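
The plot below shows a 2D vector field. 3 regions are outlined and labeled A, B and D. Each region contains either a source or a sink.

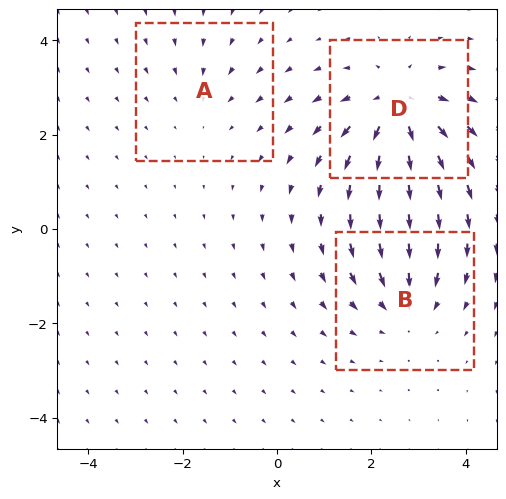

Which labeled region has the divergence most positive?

Divergence at each region's feature centre — A: about -2, B: about -3, D: about +5. Region D is most positive.

D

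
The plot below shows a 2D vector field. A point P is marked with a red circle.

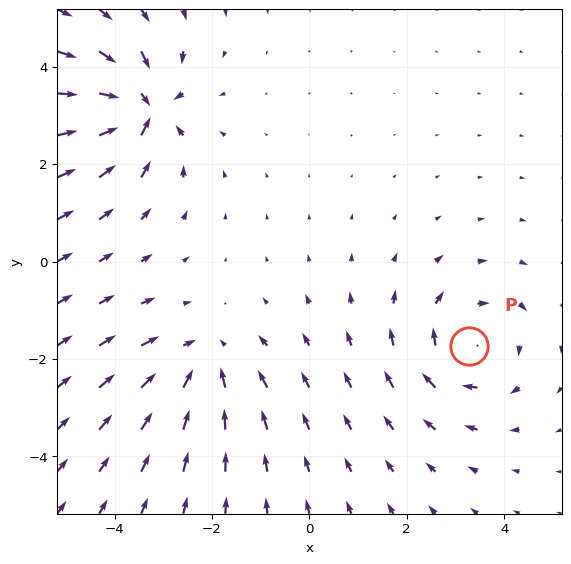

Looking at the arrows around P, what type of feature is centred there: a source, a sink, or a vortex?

At P (3.3, -1.7) the arrows circulate clockwise. Divergence ≈0, curl about -4 — near-zero divergence with nonzero curl is a vortex.

vortex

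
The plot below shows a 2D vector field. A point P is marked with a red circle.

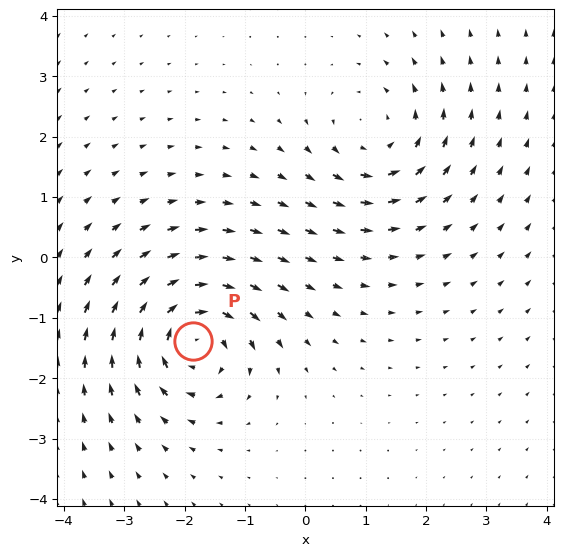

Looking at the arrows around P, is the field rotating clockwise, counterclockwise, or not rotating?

clockwise

Near P at (-1.9, -1.4) the arrows circulate clockwise. The curl (z-component) there is about -6; negative curl means clockwise rotation.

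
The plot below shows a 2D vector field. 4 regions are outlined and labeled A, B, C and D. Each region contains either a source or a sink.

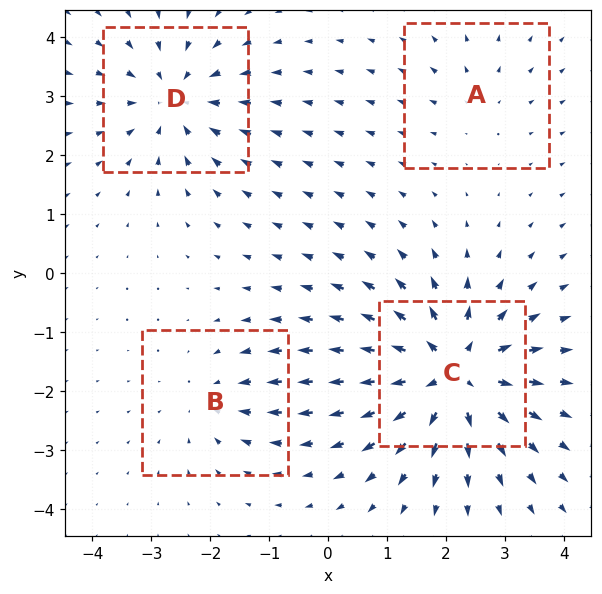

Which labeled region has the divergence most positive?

C

Divergence at each region's feature centre — A: about +2, B: about -3, C: about +7, D: about -5. Region C is most positive.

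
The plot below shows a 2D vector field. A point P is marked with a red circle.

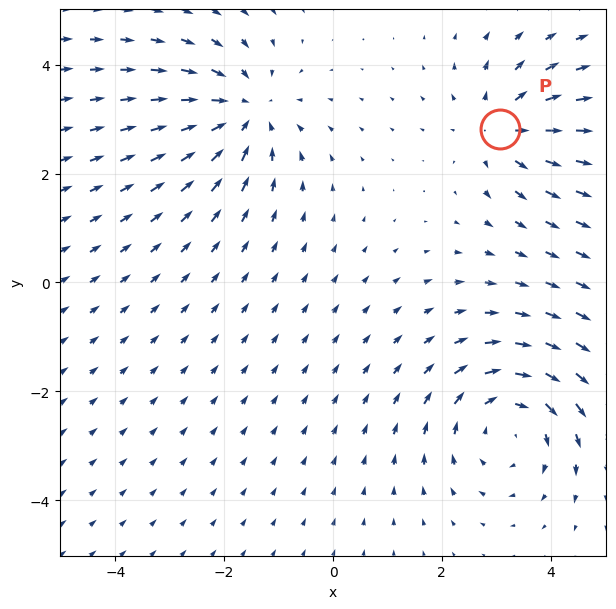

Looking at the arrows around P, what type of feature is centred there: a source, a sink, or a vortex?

At P (3.1, 2.8) the arrows spread outward. Divergence about +4, curl ≈0 — positive divergence with near-zero curl is a source.

source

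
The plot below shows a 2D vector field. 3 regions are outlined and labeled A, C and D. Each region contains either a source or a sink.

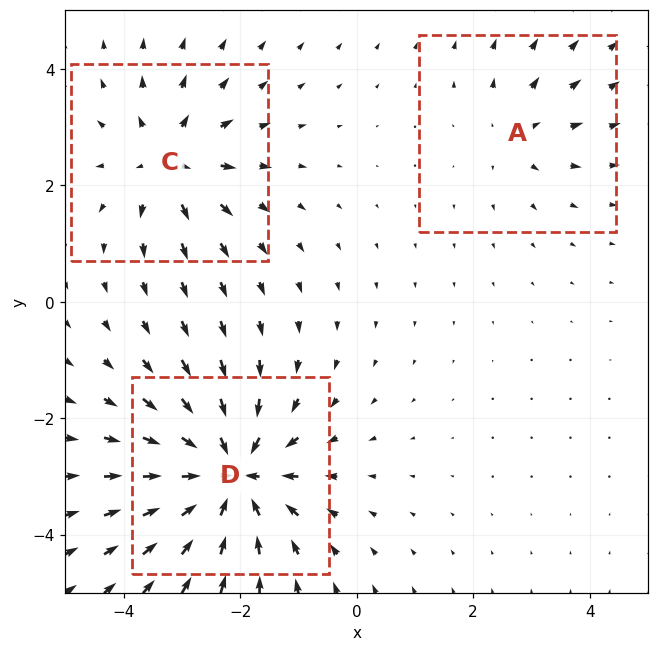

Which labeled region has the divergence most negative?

D

Divergence at each region's feature centre — A: about +2, C: about +4, D: about -6. Region D is most negative.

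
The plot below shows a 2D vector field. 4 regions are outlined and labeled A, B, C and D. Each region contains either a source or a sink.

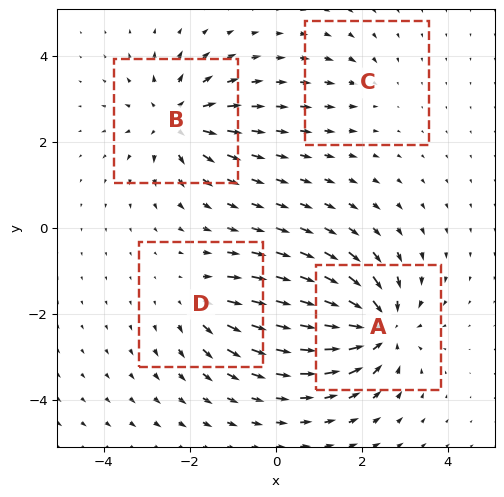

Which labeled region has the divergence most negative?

A

Divergence at each region's feature centre — A: about -7, B: about +6, C: about -2, D: about +4. Region A is most negative.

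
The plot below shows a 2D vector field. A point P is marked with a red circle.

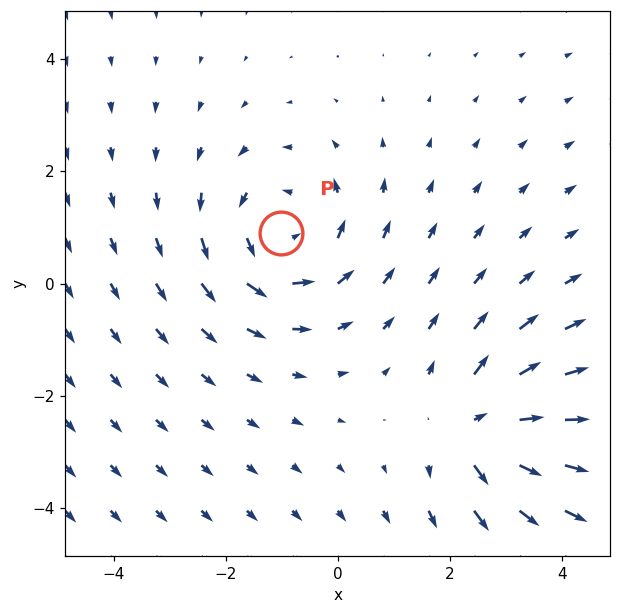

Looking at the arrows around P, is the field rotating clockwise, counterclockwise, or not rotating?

Near P at (-1.0, 0.9) the arrows circulate counterclockwise. The curl (z-component) there is about +3; positive curl means counterclockwise rotation.

counterclockwise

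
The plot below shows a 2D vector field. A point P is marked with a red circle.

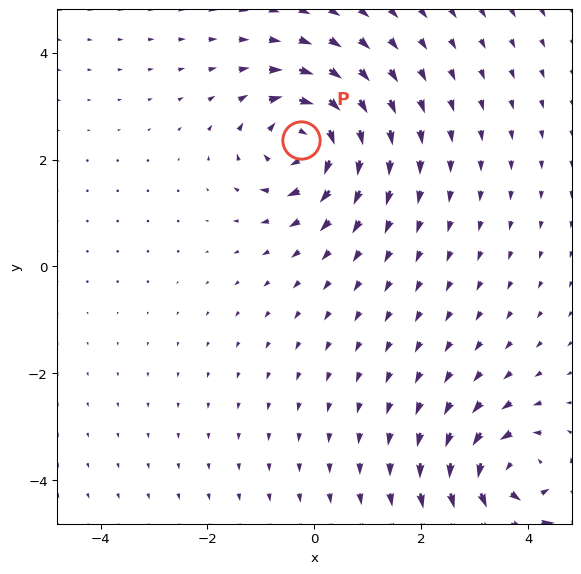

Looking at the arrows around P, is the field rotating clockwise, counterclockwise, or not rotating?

Near P at (-0.3, 2.4) the arrows circulate clockwise. The curl (z-component) there is about -7; negative curl means clockwise rotation.

clockwise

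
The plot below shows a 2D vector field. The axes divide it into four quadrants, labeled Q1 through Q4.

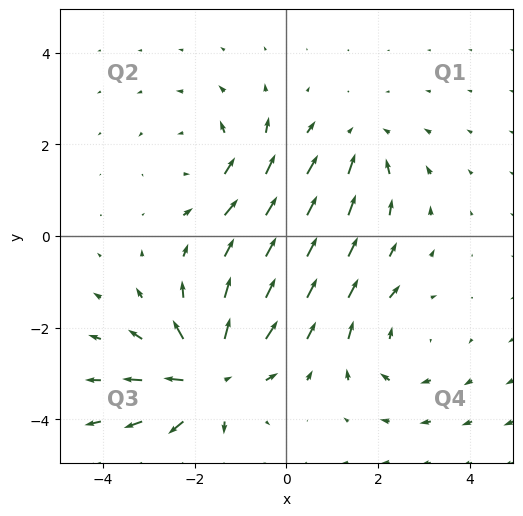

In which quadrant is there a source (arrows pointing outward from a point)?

The source sits at approximately (-1.7, -3.1), which lies in quadrant Q3. The divergence there is about +6, positive as expected for a source.

Q3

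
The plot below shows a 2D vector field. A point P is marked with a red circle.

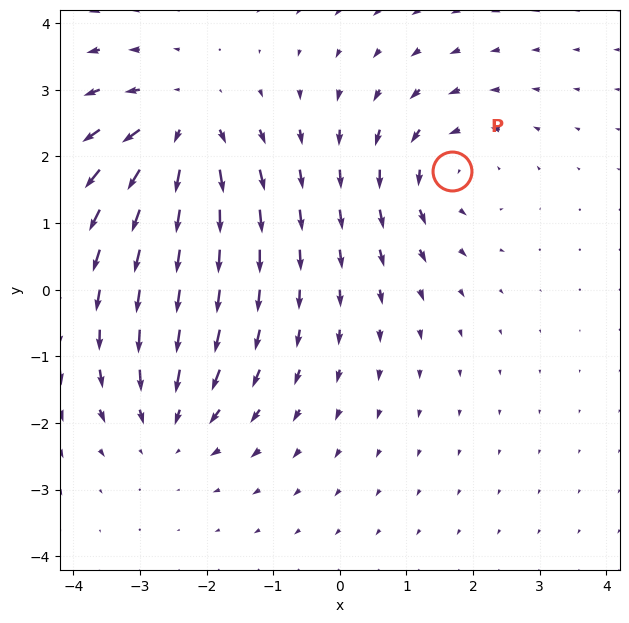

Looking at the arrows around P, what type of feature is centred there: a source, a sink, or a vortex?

vortex

At P (1.7, 1.8) the arrows circulate counterclockwise. Divergence ≈0, curl about +3 — near-zero divergence with nonzero curl is a vortex.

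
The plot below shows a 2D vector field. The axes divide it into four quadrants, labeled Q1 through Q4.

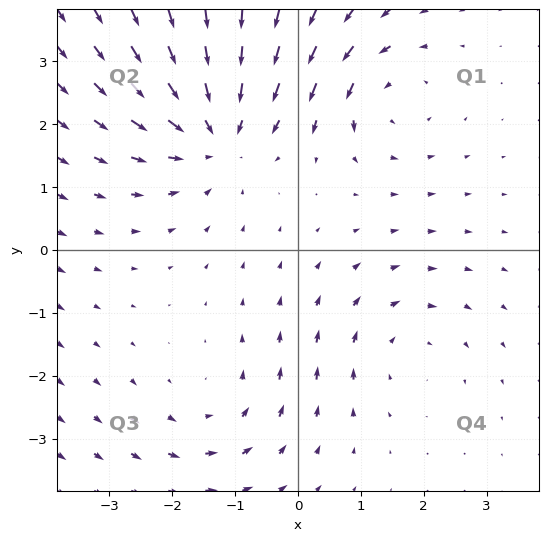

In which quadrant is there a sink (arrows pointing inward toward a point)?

Q2

The sink sits at approximately (-1.3, 1.9), which lies in quadrant Q2. The divergence there is about -5, negative as expected for a sink.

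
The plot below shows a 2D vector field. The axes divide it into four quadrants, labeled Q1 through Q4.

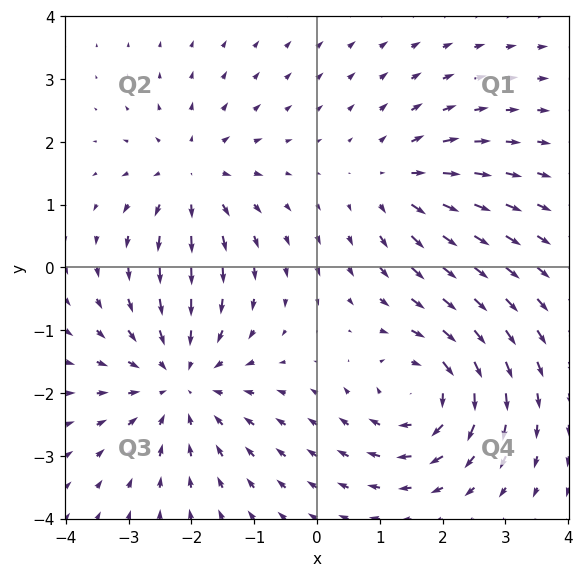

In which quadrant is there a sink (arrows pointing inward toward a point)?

The sink sits at approximately (-2.2, -1.8), which lies in quadrant Q3. The divergence there is about -4, negative as expected for a sink.

Q3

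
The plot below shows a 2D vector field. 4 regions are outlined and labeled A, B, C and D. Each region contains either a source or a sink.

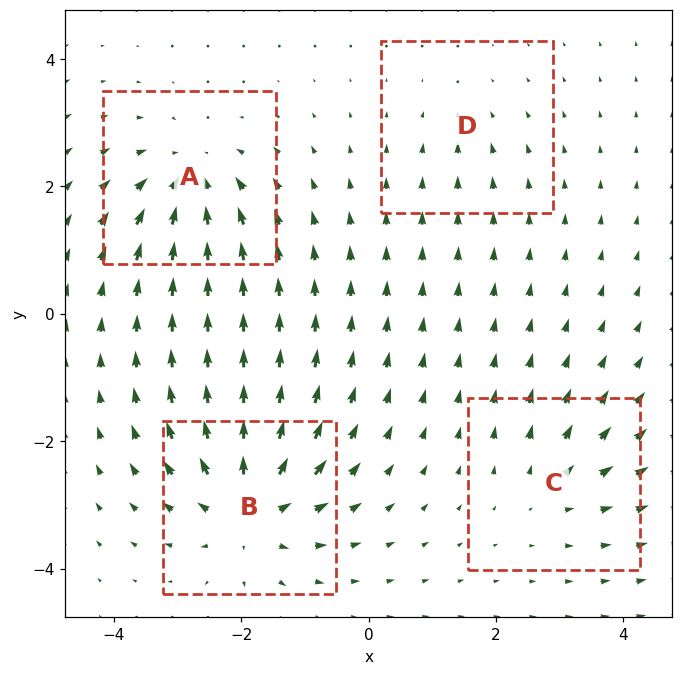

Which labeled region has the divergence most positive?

B

Divergence at each region's feature centre — A: about -6, B: about +8, C: about +4, D: about -2. Region B is most positive.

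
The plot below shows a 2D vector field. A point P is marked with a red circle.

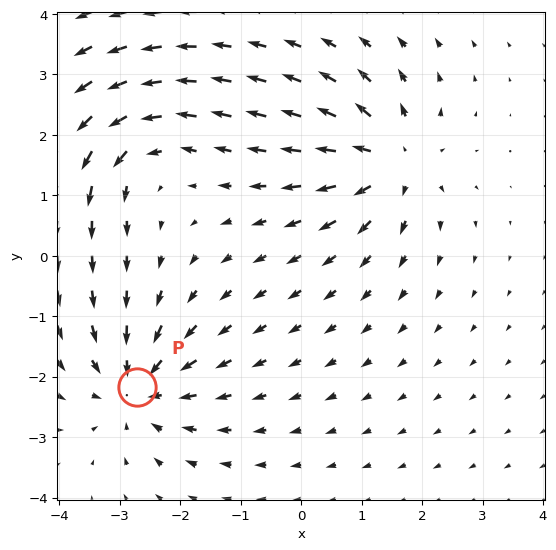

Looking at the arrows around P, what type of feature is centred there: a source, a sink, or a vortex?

sink

At P (-2.7, -2.2) the arrows converge inward. Divergence about -5, curl ≈0 — negative divergence with near-zero curl is a sink.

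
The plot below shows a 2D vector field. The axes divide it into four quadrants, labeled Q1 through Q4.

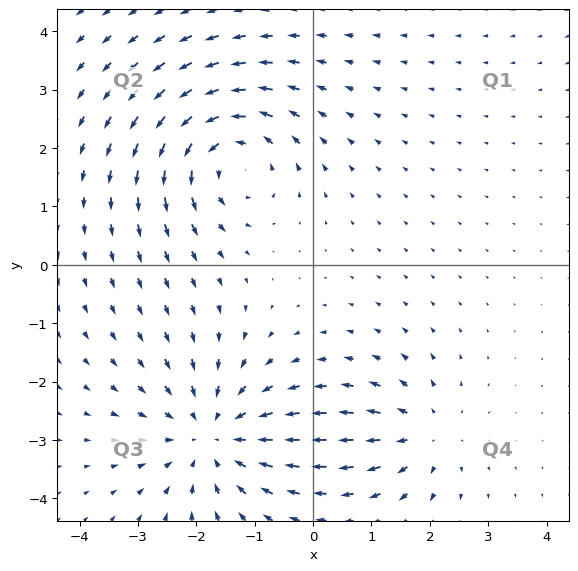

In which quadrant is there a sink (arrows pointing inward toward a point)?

The sink sits at approximately (-1.7, -2.9), which lies in quadrant Q3. The divergence there is about -4, negative as expected for a sink.

Q3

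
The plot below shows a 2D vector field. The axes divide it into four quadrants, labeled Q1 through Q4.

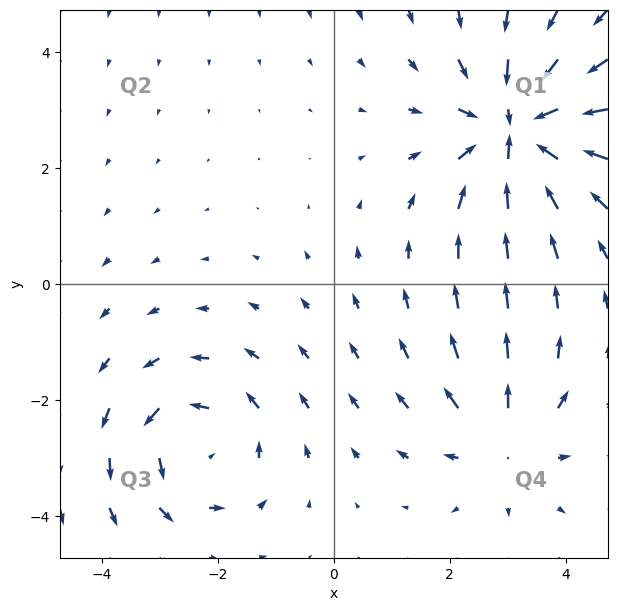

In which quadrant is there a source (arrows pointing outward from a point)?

Q4

The source sits at approximately (2.9, -2.7), which lies in quadrant Q4. The divergence there is about +3, positive as expected for a source.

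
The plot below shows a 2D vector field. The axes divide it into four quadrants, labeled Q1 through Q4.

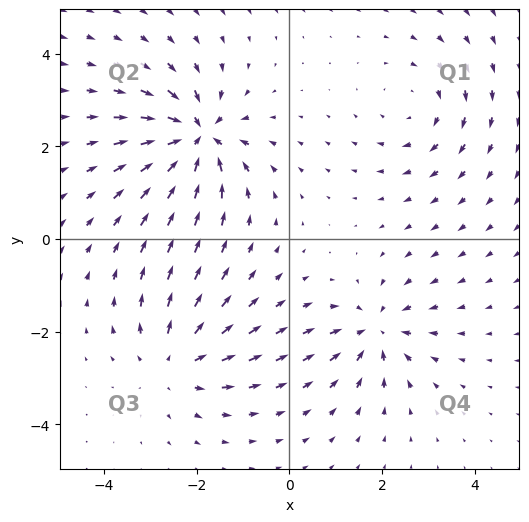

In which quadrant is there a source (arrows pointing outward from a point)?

The source sits at approximately (-2.5, -2.7), which lies in quadrant Q3. The divergence there is about +4, positive as expected for a source.

Q3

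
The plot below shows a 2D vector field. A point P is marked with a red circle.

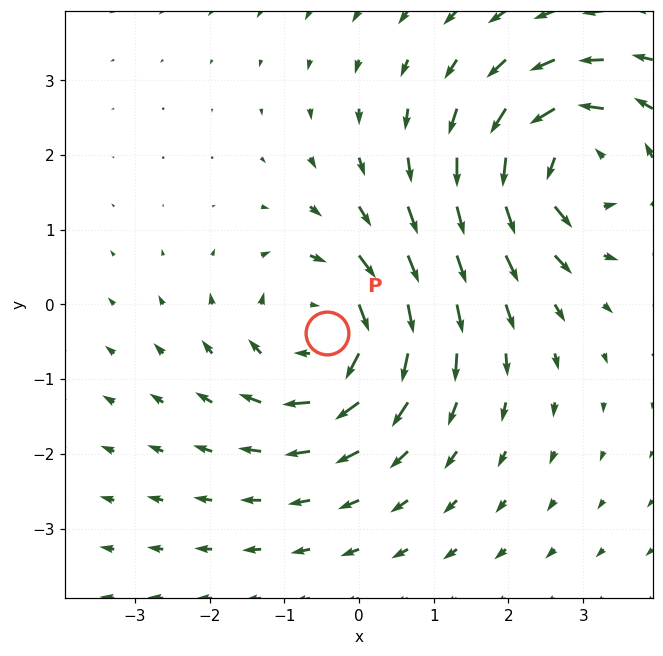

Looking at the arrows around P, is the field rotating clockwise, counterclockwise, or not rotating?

clockwise

Near P at (-0.4, -0.4) the arrows circulate clockwise. The curl (z-component) there is about -3; negative curl means clockwise rotation.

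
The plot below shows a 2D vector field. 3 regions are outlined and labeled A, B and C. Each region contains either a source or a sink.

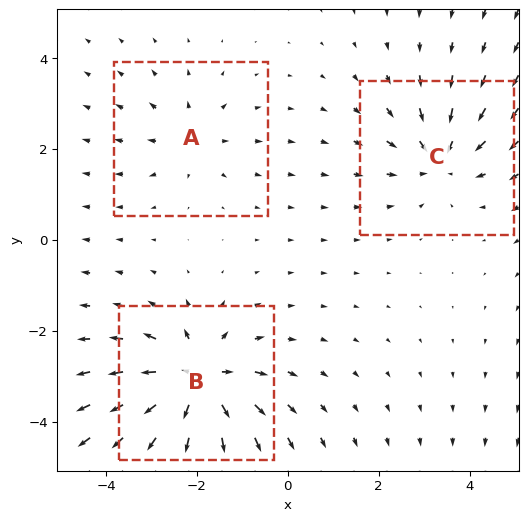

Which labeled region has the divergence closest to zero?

A

Divergence at each region's feature centre — A: about +2, B: about +5, C: about -3. Region A is closest to zero.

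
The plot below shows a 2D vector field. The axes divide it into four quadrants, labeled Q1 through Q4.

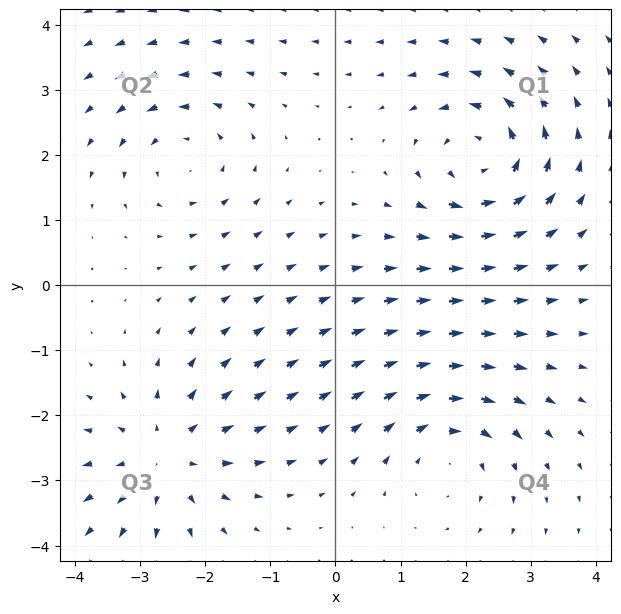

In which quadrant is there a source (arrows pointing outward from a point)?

Q3

The source sits at approximately (-2.6, -2.6), which lies in quadrant Q3. The divergence there is about +4, positive as expected for a source.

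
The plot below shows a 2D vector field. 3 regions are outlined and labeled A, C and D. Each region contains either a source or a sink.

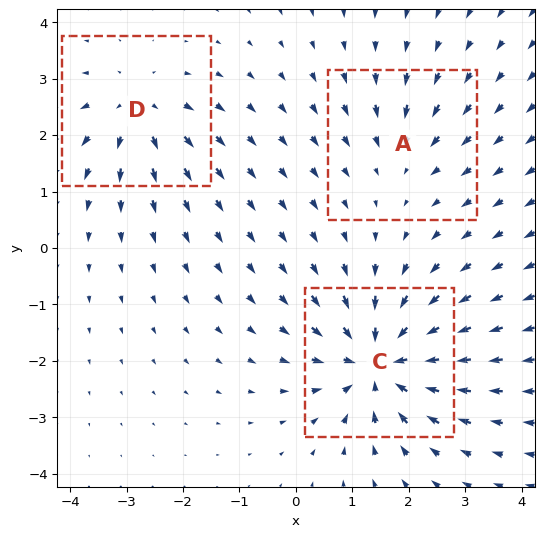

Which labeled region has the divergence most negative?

C

Divergence at each region's feature centre — A: about -2, C: about -6, D: about +4. Region C is most negative.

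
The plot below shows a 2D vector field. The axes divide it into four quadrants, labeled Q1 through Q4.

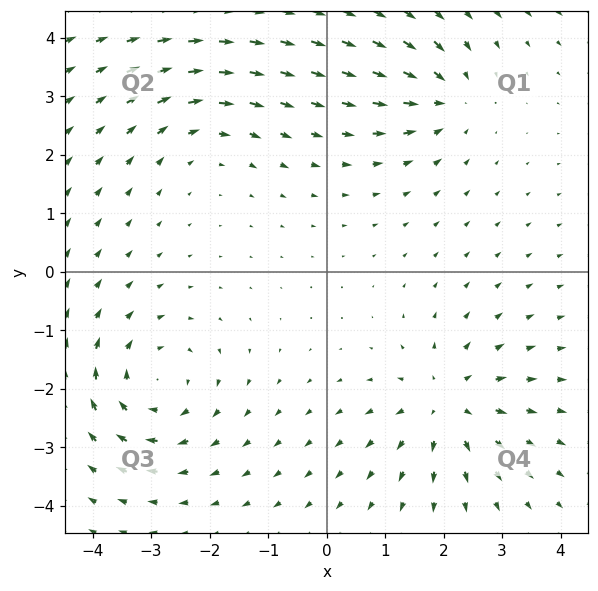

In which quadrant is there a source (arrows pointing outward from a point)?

The source sits at approximately (2.1, -2.3), which lies in quadrant Q4. The divergence there is about +5, positive as expected for a source.

Q4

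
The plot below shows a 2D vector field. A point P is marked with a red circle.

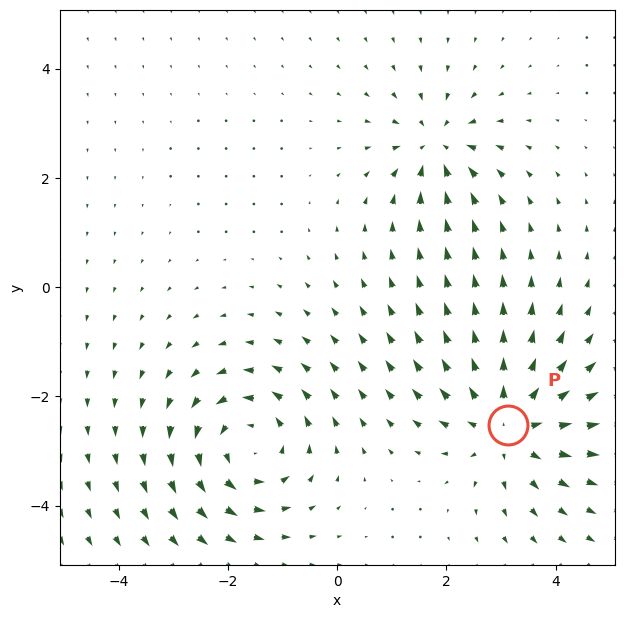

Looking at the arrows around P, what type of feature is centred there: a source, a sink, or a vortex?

At P (3.1, -2.5) the arrows spread outward. Divergence about +5, curl ≈0 — positive divergence with near-zero curl is a source.

source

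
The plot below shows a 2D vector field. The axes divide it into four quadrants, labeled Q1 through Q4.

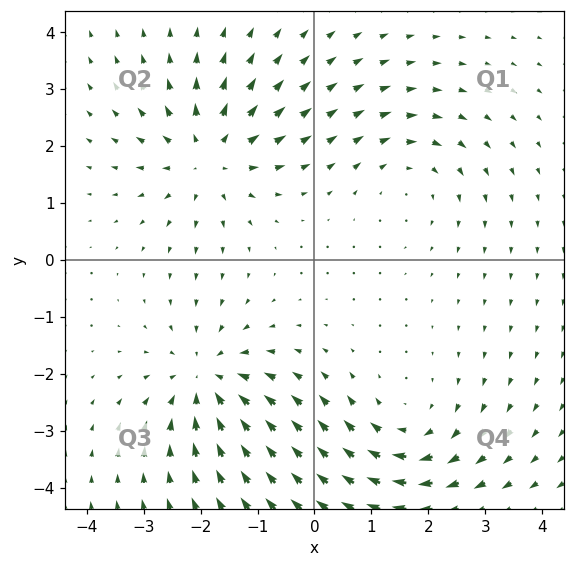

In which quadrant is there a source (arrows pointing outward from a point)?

Q2

The source sits at approximately (-1.9, 1.8), which lies in quadrant Q2. The divergence there is about +4, positive as expected for a source.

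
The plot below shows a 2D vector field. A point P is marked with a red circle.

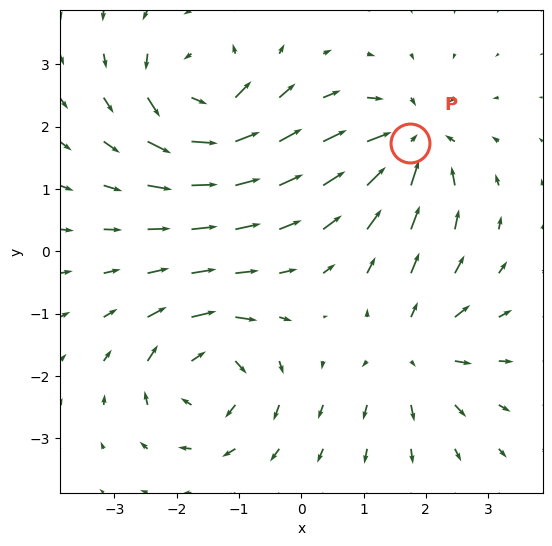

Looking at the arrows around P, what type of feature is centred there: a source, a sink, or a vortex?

sink

At P (1.8, 1.7) the arrows converge inward. Divergence about -6, curl ≈0 — negative divergence with near-zero curl is a sink.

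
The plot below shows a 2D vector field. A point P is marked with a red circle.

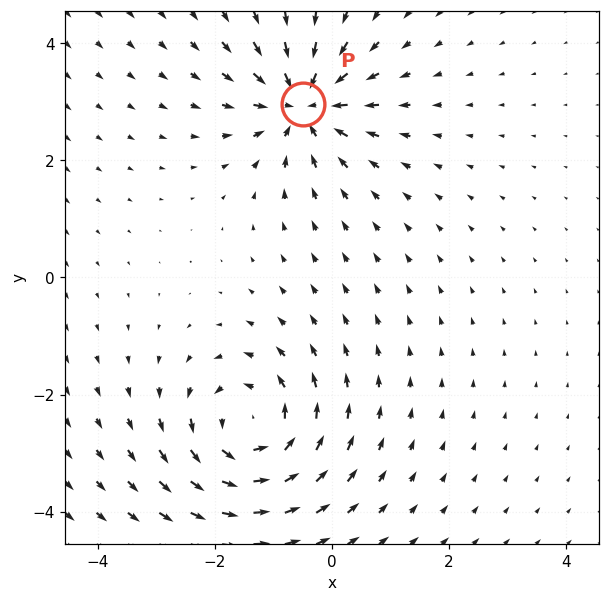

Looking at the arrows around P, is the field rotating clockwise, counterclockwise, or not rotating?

not rotating

Near P at (-0.5, 3.0) the arrows show no circulation. The curl there is ≈0.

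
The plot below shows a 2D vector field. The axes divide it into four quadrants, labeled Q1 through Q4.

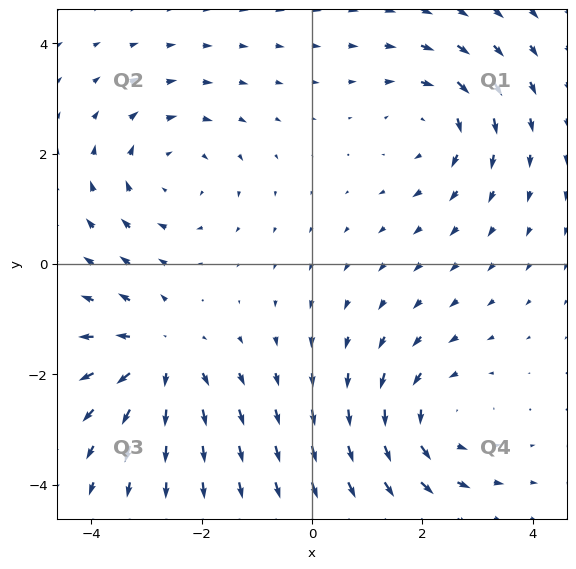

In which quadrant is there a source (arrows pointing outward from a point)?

The source sits at approximately (-2.8, -1.7), which lies in quadrant Q3. The divergence there is about +4, positive as expected for a source.

Q3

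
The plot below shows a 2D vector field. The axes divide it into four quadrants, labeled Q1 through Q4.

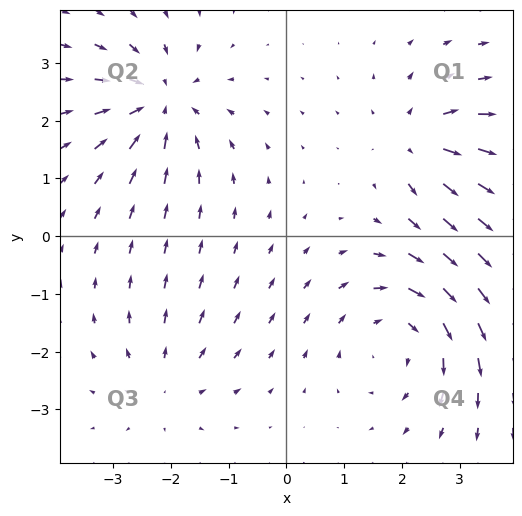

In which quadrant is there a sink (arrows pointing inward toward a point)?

The sink sits at approximately (-2.2, 2.3), which lies in quadrant Q2. The divergence there is about -5, negative as expected for a sink.

Q2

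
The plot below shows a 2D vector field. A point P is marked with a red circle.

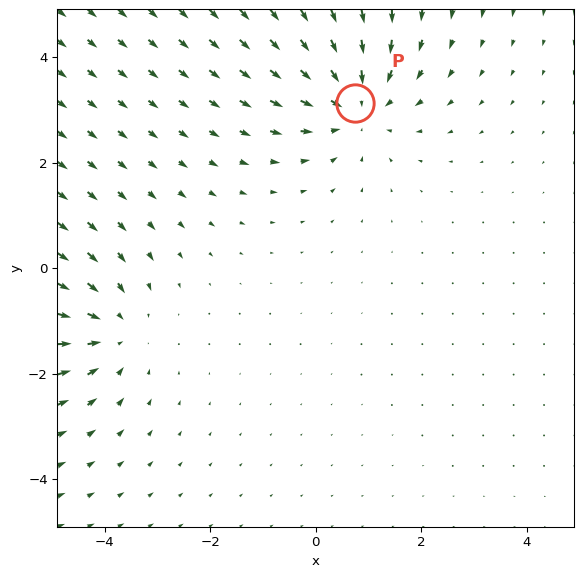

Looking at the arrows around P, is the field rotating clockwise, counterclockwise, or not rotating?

Near P at (0.7, 3.1) the arrows show no circulation. The curl there is ≈0.

not rotating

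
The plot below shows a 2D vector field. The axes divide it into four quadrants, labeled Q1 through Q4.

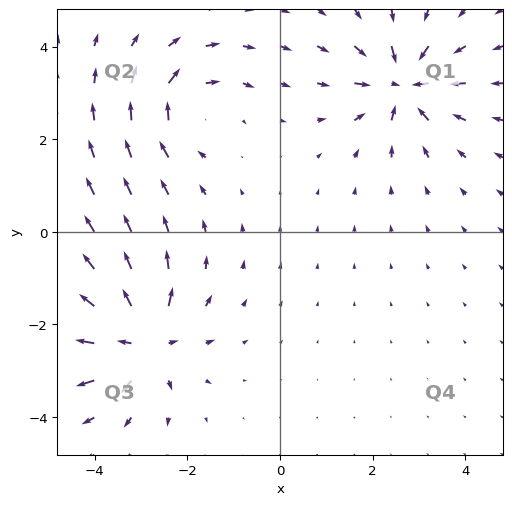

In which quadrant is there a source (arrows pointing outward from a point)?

Q3

The source sits at approximately (-3.0, -2.3), which lies in quadrant Q3. The divergence there is about +6, positive as expected for a source.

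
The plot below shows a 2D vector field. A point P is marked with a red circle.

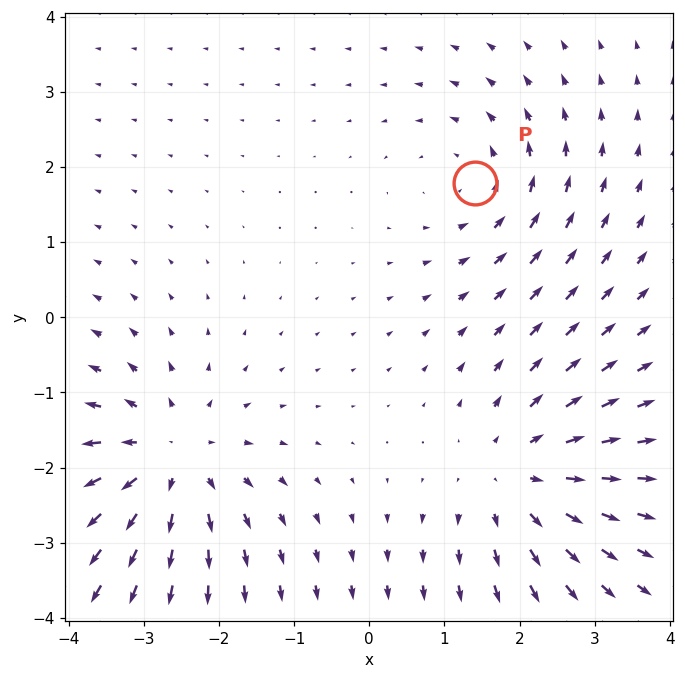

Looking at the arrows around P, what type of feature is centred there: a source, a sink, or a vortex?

At P (1.4, 1.8) the arrows circulate counterclockwise. Divergence ≈0, curl about +3 — near-zero divergence with nonzero curl is a vortex.

vortex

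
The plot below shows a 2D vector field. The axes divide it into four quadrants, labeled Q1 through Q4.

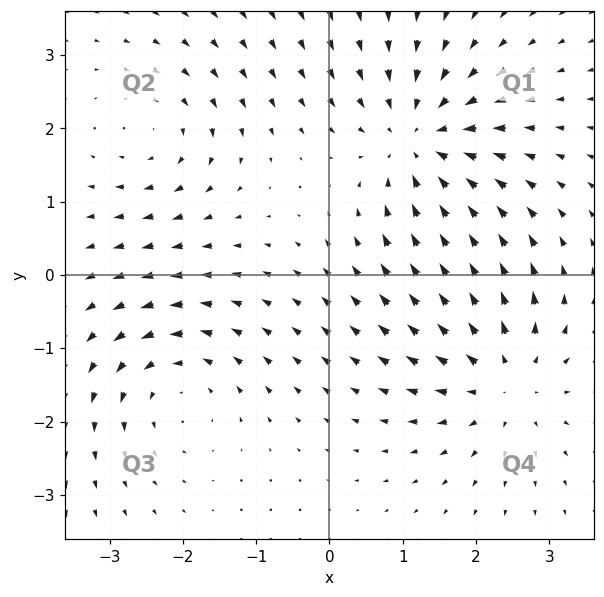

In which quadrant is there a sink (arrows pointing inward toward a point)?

The sink sits at approximately (1.2, 1.8), which lies in quadrant Q1. The divergence there is about -5, negative as expected for a sink.

Q1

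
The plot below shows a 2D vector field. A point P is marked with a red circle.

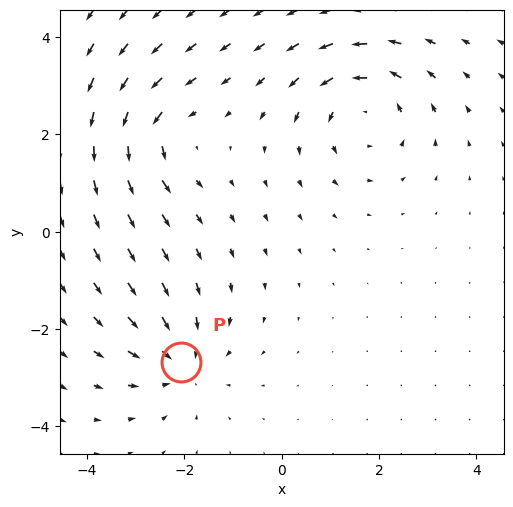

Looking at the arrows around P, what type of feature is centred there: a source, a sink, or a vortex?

sink

At P (-2.1, -2.7) the arrows converge inward. Divergence about -3, curl ≈0 — negative divergence with near-zero curl is a sink.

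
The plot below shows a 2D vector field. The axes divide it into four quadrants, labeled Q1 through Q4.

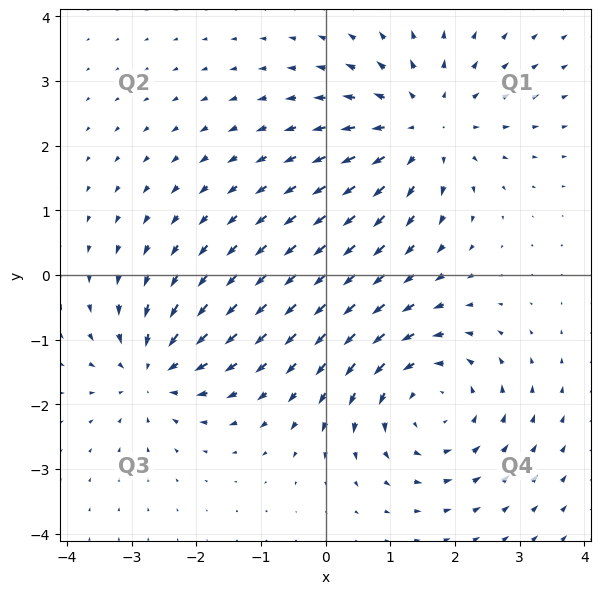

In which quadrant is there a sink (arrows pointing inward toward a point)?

The sink sits at approximately (-2.7, -1.5), which lies in quadrant Q3. The divergence there is about -4, negative as expected for a sink.

Q3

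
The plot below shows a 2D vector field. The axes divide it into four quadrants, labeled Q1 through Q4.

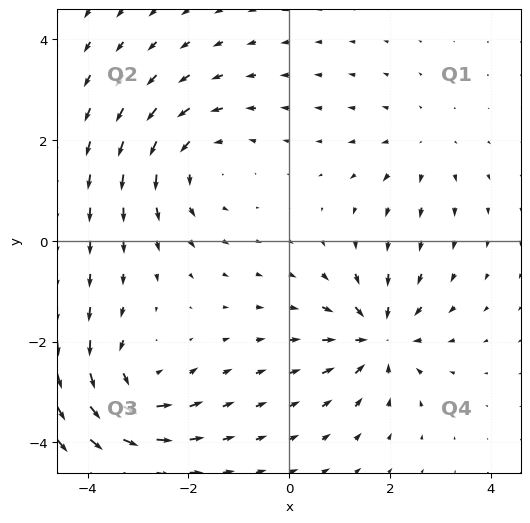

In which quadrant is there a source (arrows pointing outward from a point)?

Q1

The source sits at approximately (2.6, 1.9), which lies in quadrant Q1. The divergence there is about +3, positive as expected for a source.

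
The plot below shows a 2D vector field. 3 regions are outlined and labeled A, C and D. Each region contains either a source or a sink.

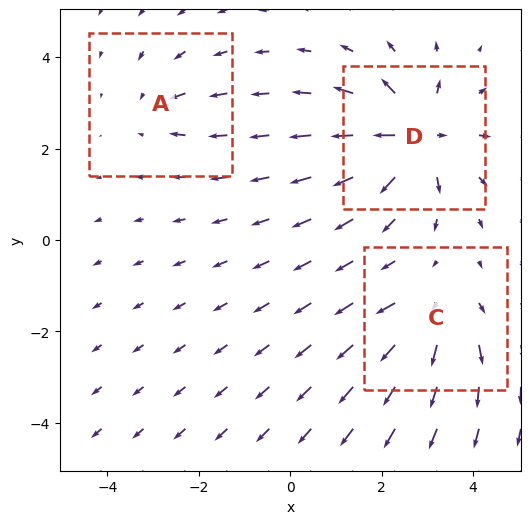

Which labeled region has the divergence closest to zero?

A

Divergence at each region's feature centre — A: about -2, C: about +4, D: about +6. Region A is closest to zero.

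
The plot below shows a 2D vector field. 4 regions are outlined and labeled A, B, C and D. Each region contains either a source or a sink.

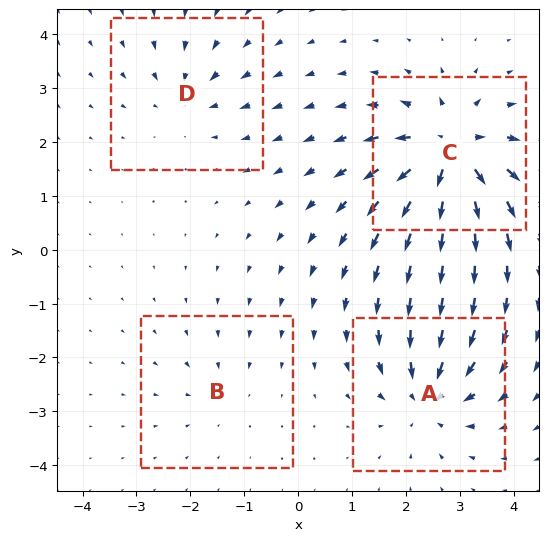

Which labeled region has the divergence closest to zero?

B

Divergence at each region's feature centre — A: about -6, B: about -3, C: about +9, D: about -4. Region B is closest to zero.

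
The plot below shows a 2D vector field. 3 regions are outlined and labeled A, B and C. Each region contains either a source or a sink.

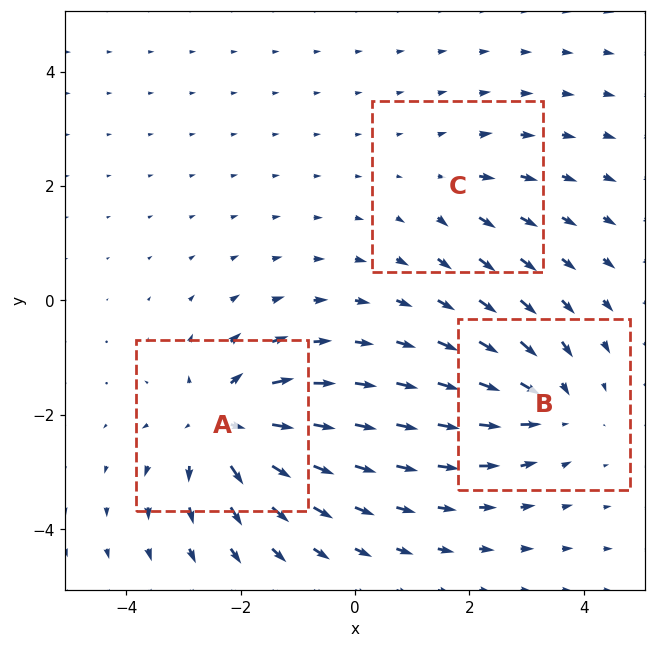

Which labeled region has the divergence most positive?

Divergence at each region's feature centre — A: about +5, B: about -3, C: about +2. Region A is most positive.

A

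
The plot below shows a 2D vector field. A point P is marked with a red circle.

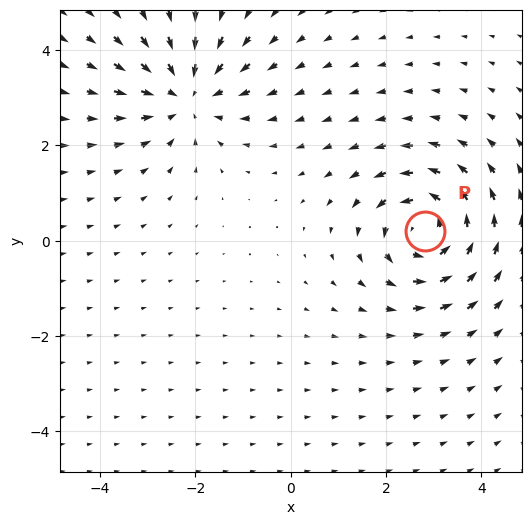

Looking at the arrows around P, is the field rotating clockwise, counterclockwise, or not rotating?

Near P at (2.8, 0.2) the arrows circulate counterclockwise. The curl (z-component) there is about +5; positive curl means counterclockwise rotation.

counterclockwise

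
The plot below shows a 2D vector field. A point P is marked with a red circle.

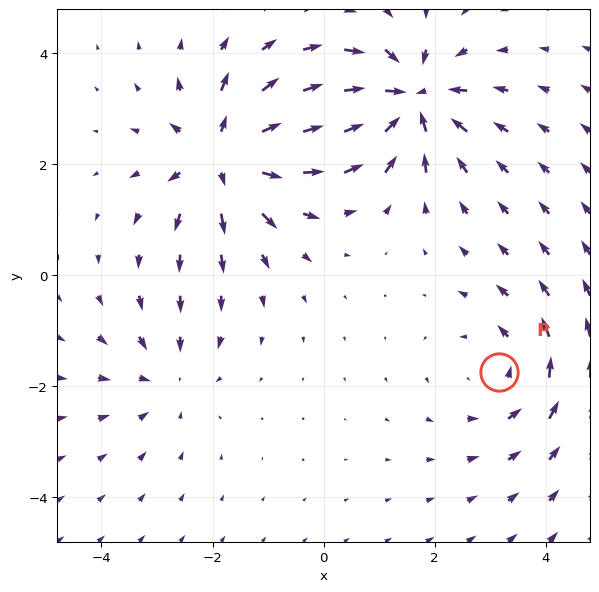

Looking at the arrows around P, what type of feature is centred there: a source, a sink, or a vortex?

At P (3.2, -1.7) the arrows circulate counterclockwise. Divergence ≈0, curl about +3 — near-zero divergence with nonzero curl is a vortex.

vortex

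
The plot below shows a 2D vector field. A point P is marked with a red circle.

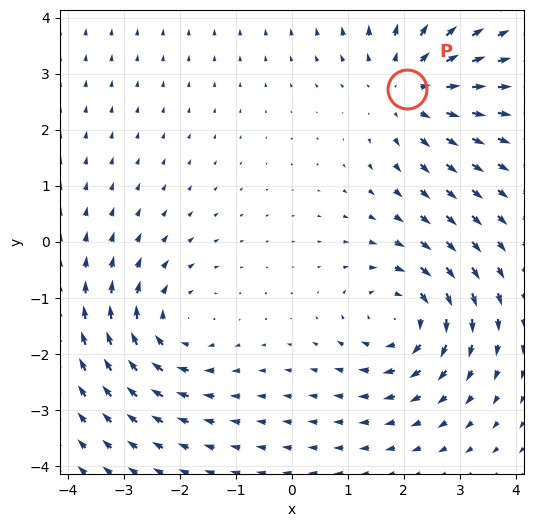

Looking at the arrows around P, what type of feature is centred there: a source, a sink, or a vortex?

source

At P (2.1, 2.7) the arrows spread outward. Divergence about +4, curl ≈0 — positive divergence with near-zero curl is a source.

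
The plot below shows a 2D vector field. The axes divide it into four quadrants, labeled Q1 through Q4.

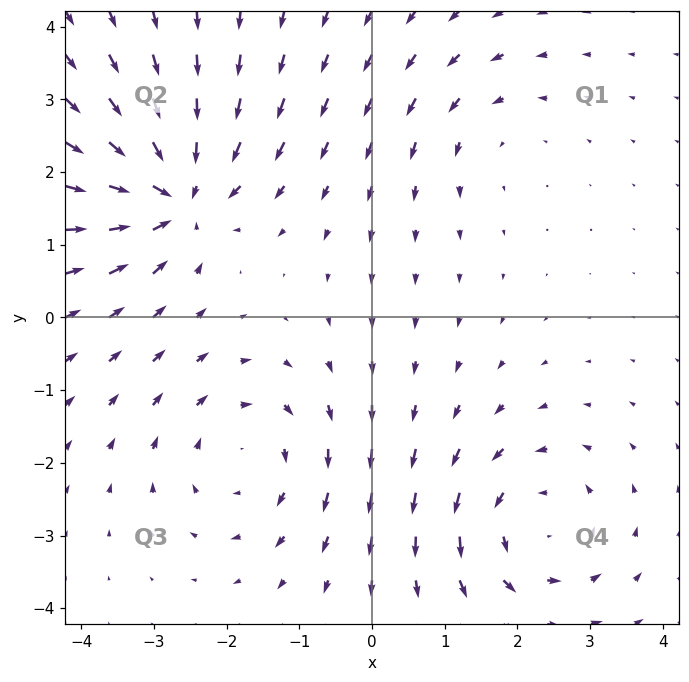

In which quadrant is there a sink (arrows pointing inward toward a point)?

The sink sits at approximately (-2.7, 1.7), which lies in quadrant Q2. The divergence there is about -6, negative as expected for a sink.

Q2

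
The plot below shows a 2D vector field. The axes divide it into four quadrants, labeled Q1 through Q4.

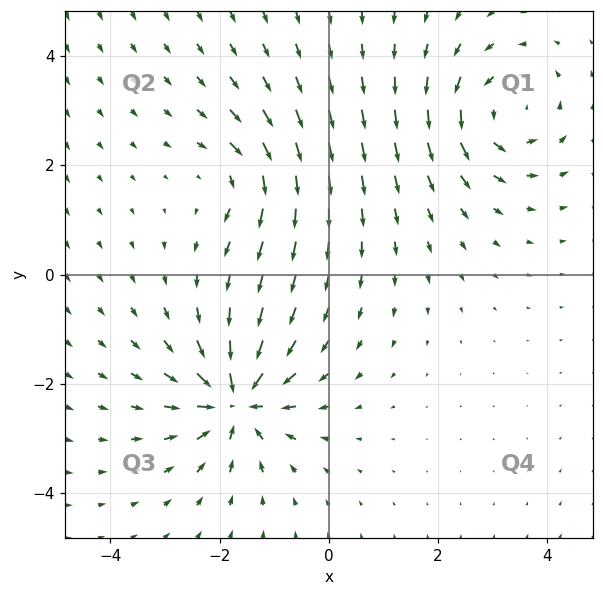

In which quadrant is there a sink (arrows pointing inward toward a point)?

Q3

The sink sits at approximately (-1.7, -2.3), which lies in quadrant Q3. The divergence there is about -7, negative as expected for a sink.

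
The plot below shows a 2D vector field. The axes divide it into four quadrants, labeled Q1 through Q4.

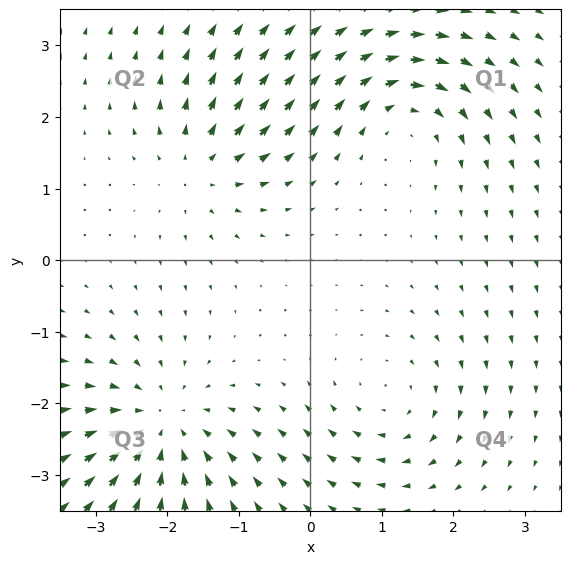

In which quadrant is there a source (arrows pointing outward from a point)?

The source sits at approximately (-1.5, 1.3), which lies in quadrant Q2. The divergence there is about +4, positive as expected for a source.

Q2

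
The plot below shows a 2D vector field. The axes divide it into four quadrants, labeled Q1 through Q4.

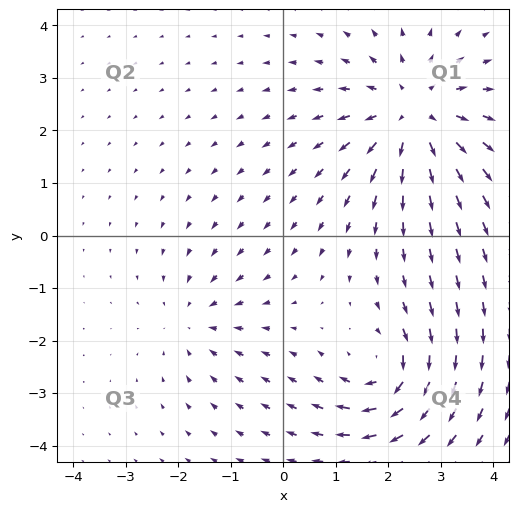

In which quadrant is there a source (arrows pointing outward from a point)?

Q1

The source sits at approximately (2.5, 2.3), which lies in quadrant Q1. The divergence there is about +4, positive as expected for a source.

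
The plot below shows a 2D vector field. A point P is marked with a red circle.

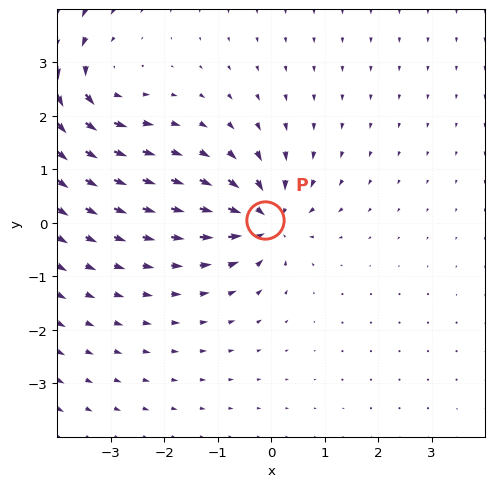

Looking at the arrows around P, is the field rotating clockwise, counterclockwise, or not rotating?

not rotating

Near P at (-0.1, 0.1) the arrows show no circulation. The curl there is ≈0.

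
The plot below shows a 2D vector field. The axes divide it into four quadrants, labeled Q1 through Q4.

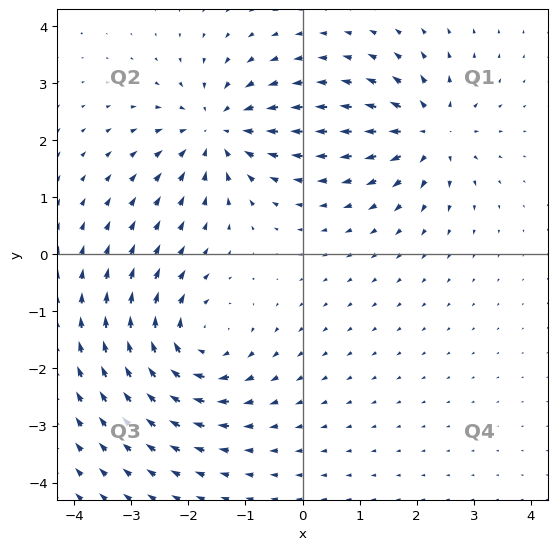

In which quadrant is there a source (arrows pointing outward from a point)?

The source sits at approximately (2.2, 2.1), which lies in quadrant Q1. The divergence there is about +5, positive as expected for a source.

Q1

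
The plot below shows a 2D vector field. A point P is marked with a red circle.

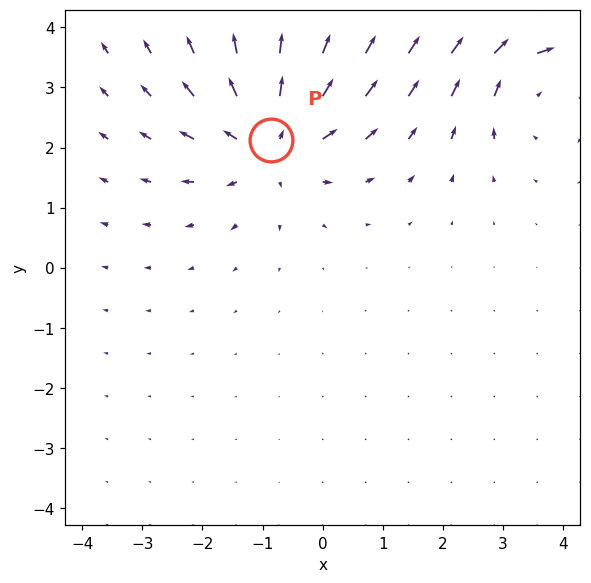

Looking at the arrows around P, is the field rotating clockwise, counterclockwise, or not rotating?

not rotating

Near P at (-0.9, 2.1) the arrows show no circulation. The curl there is ≈0.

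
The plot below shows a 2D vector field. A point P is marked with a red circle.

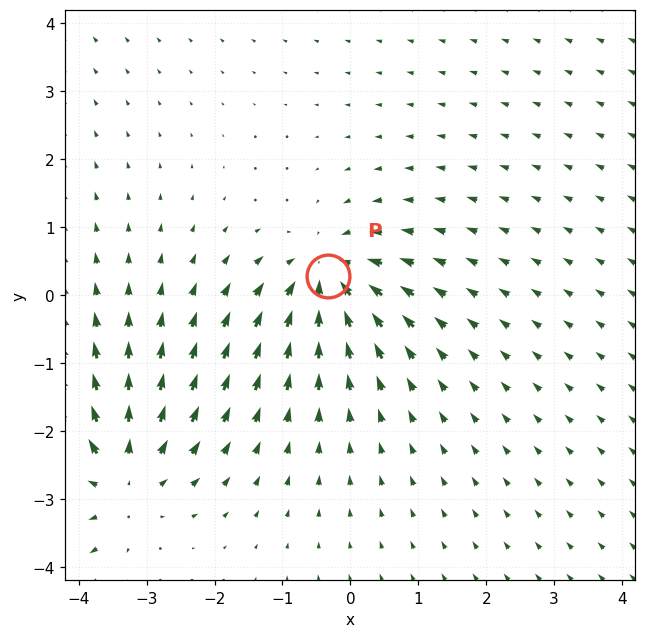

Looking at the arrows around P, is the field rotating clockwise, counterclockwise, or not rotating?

Near P at (-0.3, 0.3) the arrows show no circulation. The curl there is ≈0.

not rotating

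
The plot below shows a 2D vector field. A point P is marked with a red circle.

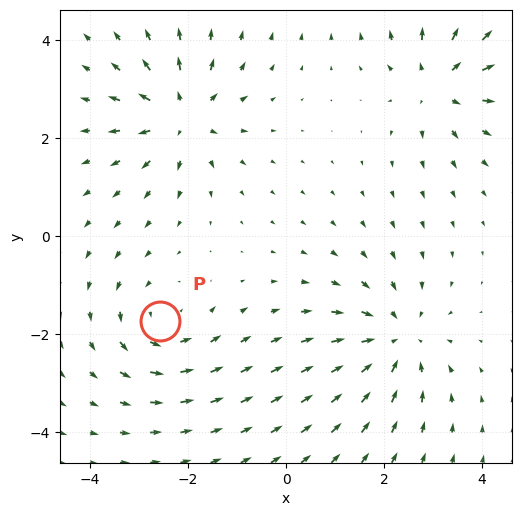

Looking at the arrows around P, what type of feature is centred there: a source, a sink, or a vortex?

At P (-2.6, -1.7) the arrows circulate counterclockwise. Divergence ≈0, curl about +4 — near-zero divergence with nonzero curl is a vortex.

vortex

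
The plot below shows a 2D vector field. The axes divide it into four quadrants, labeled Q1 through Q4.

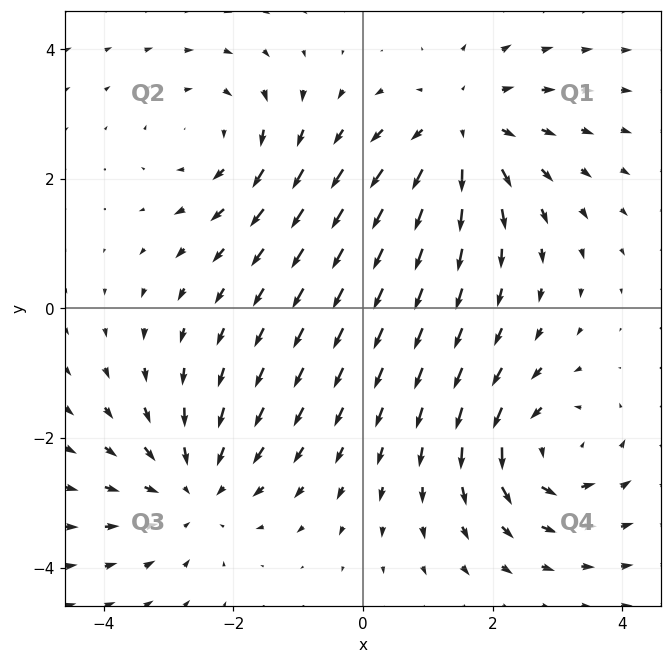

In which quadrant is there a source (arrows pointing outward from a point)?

The source sits at approximately (1.5, 2.7), which lies in quadrant Q1. The divergence there is about +4, positive as expected for a source.

Q1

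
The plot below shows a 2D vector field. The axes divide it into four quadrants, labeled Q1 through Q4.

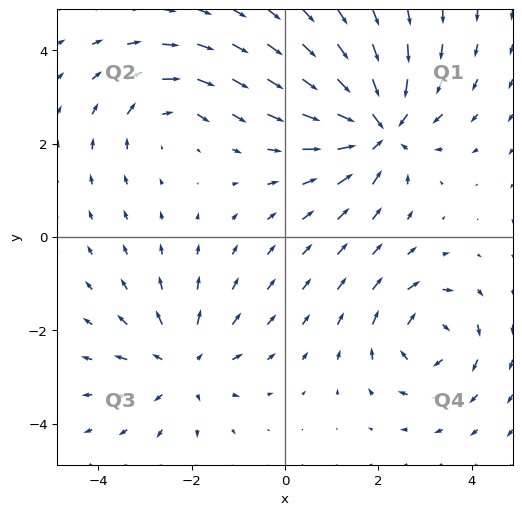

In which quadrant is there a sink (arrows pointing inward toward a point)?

Q1

The sink sits at approximately (2.0, 2.3), which lies in quadrant Q1. The divergence there is about -5, negative as expected for a sink.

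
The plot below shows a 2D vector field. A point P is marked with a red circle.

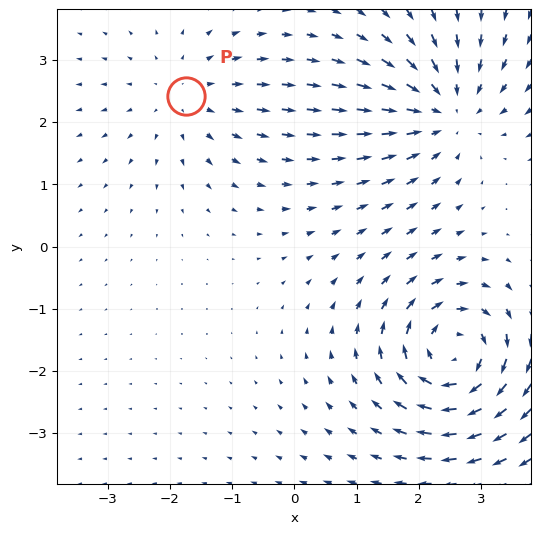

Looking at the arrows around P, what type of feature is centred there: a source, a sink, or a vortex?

source

At P (-1.7, 2.4) the arrows spread outward. Divergence about +2, curl ≈0 — positive divergence with near-zero curl is a source.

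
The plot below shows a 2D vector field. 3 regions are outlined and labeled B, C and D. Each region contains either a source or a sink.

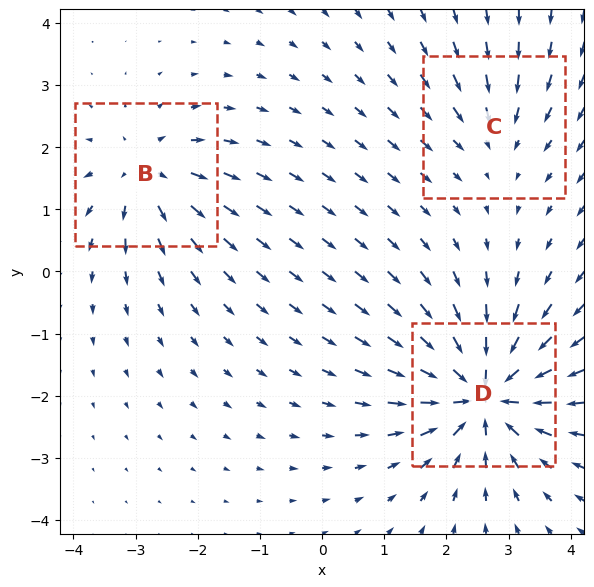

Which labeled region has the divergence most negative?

D

Divergence at each region's feature centre — B: about +4, C: about -2, D: about -6. Region D is most negative.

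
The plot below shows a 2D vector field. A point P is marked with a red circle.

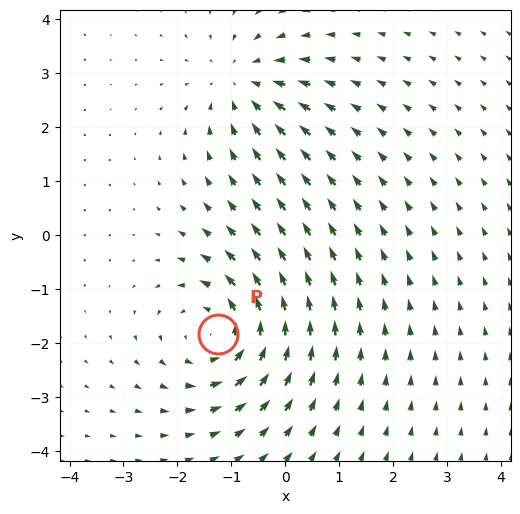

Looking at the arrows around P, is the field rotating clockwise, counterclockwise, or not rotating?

Near P at (-1.2, -1.8) the arrows circulate counterclockwise. The curl (z-component) there is about +4; positive curl means counterclockwise rotation.

counterclockwise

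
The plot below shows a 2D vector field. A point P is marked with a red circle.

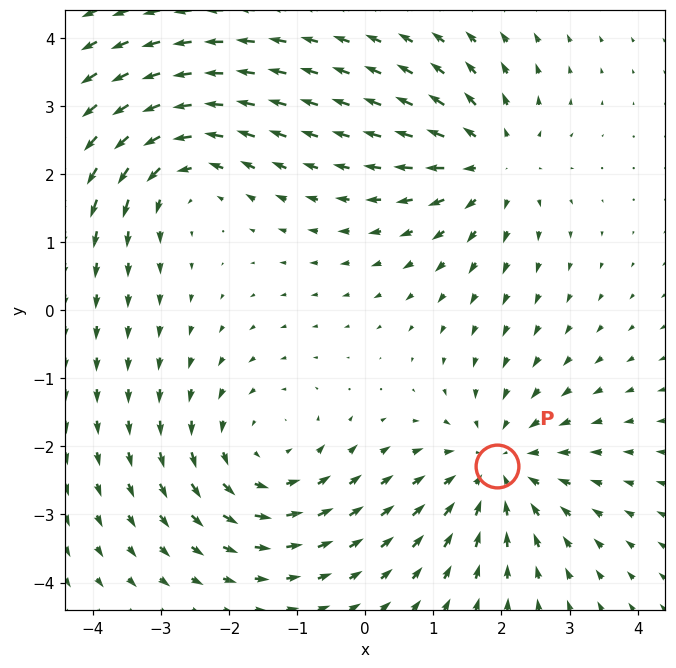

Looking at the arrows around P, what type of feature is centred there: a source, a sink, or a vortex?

At P (1.9, -2.3) the arrows converge inward. Divergence about -4, curl ≈0 — negative divergence with near-zero curl is a sink.

sink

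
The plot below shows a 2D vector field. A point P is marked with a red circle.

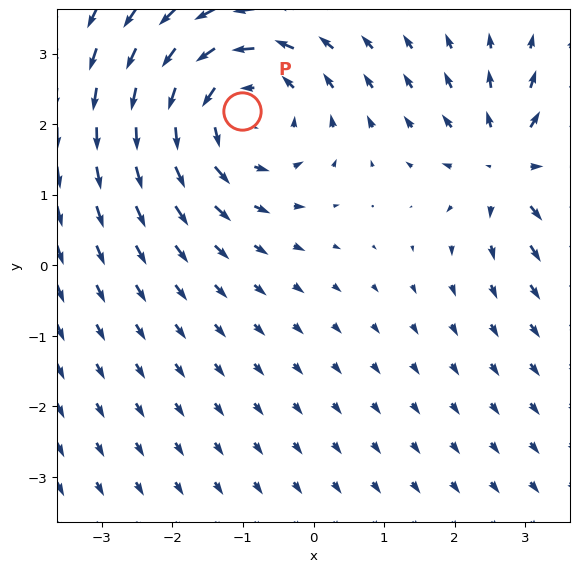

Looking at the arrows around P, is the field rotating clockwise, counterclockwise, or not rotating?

Near P at (-1.0, 2.2) the arrows circulate counterclockwise. The curl (z-component) there is about +4; positive curl means counterclockwise rotation.

counterclockwise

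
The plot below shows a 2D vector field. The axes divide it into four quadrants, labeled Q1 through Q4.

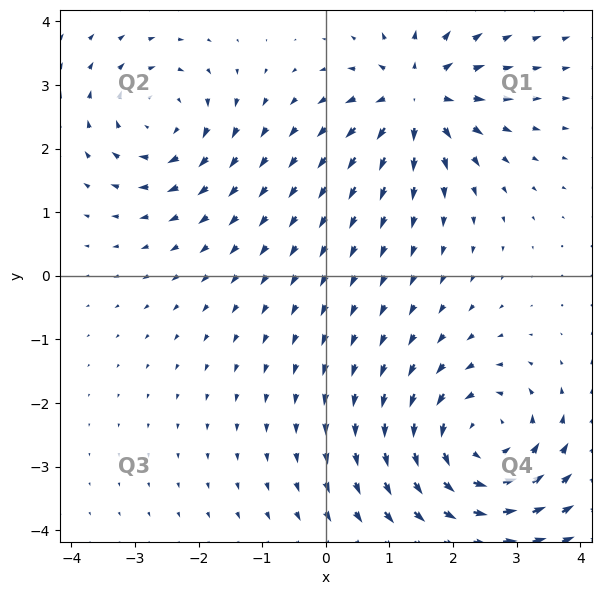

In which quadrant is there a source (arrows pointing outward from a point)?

Q1

The source sits at approximately (1.4, 2.8), which lies in quadrant Q1. The divergence there is about +5, positive as expected for a source.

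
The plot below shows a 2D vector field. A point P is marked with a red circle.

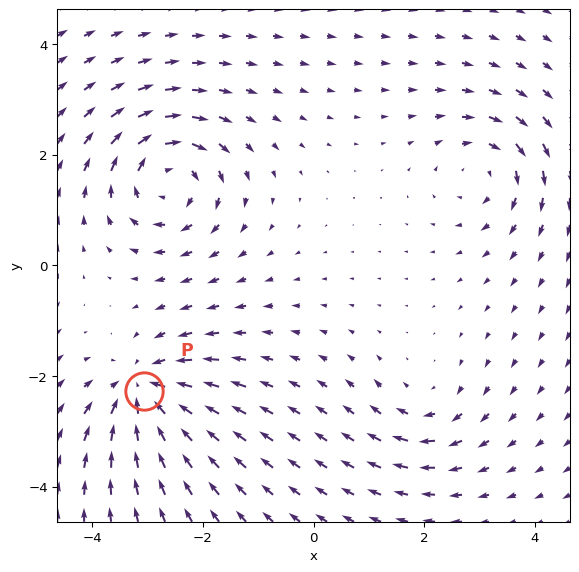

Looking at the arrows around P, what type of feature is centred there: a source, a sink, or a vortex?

sink

At P (-3.1, -2.3) the arrows converge inward. Divergence about -6, curl ≈0 — negative divergence with near-zero curl is a sink.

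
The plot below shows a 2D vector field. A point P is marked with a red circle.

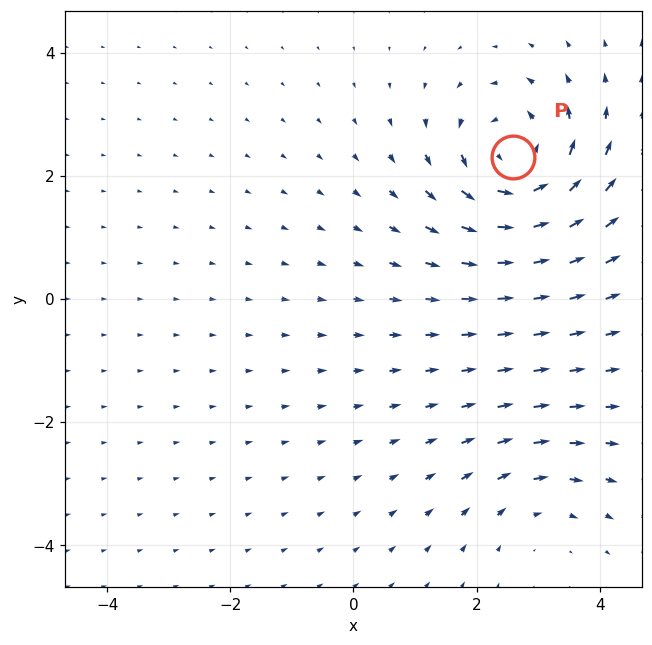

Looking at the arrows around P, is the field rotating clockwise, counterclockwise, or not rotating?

counterclockwise

Near P at (2.6, 2.3) the arrows circulate counterclockwise. The curl (z-component) there is about +6; positive curl means counterclockwise rotation.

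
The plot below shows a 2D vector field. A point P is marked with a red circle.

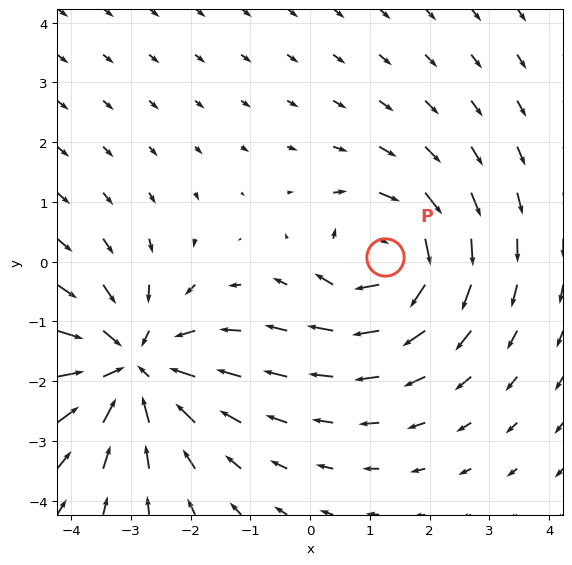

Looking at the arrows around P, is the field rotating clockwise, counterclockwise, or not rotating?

Near P at (1.2, 0.1) the arrows circulate clockwise. The curl (z-component) there is about -4; negative curl means clockwise rotation.

clockwise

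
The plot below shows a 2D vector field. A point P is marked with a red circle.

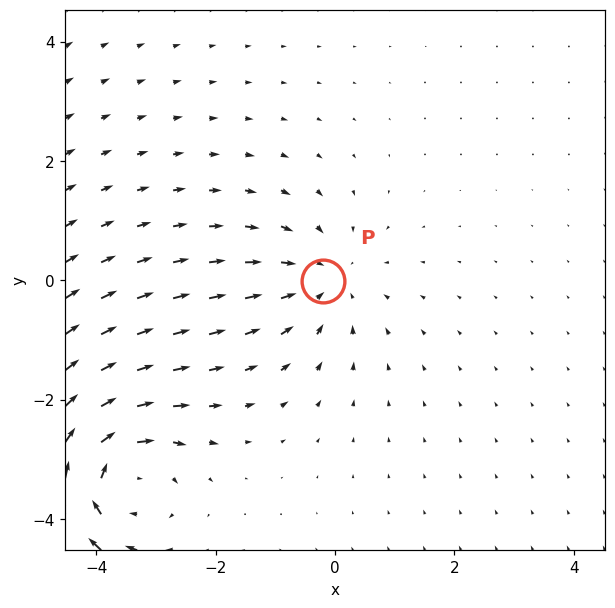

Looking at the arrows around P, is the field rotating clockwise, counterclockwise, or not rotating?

Near P at (-0.2, -0.0) the arrows show no circulation. The curl there is ≈0.

not rotating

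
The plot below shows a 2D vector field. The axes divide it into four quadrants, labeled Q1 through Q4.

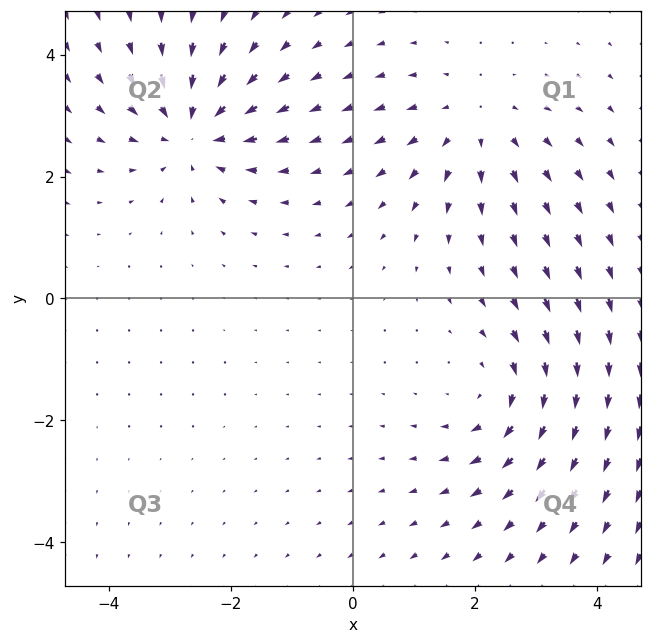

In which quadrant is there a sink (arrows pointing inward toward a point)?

Q2

The sink sits at approximately (-2.6, 2.7), which lies in quadrant Q2. The divergence there is about -5, negative as expected for a sink.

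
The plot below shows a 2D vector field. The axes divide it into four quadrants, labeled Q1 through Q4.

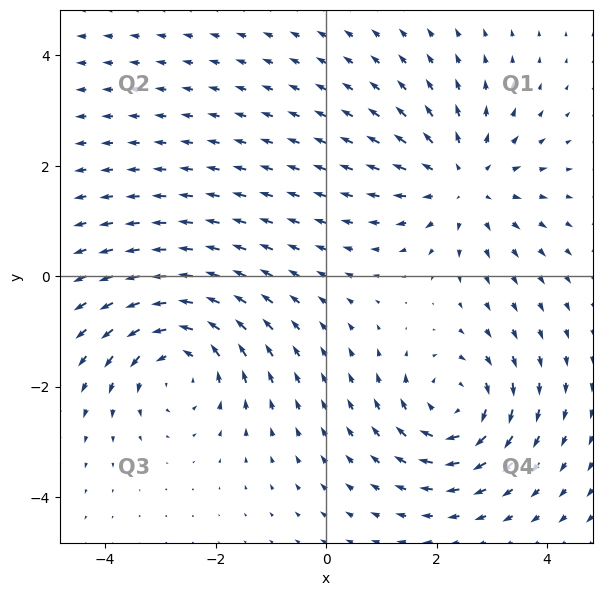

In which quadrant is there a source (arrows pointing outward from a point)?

Q1

The source sits at approximately (2.5, 1.7), which lies in quadrant Q1. The divergence there is about +4, positive as expected for a source.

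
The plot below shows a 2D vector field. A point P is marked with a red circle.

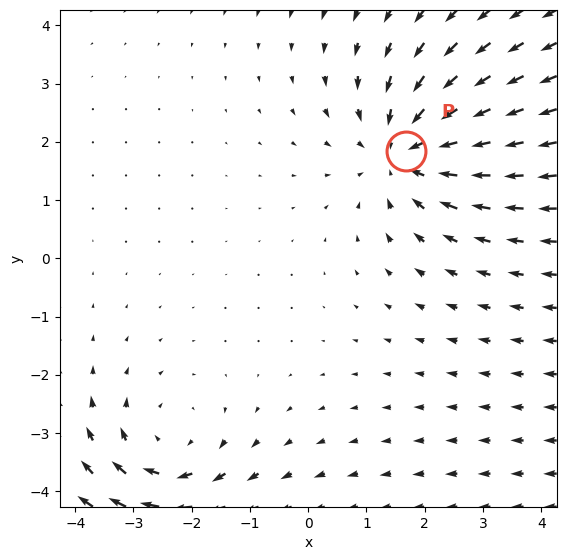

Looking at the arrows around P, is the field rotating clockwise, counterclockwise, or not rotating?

Near P at (1.7, 1.8) the arrows show no circulation. The curl there is ≈0.

not rotating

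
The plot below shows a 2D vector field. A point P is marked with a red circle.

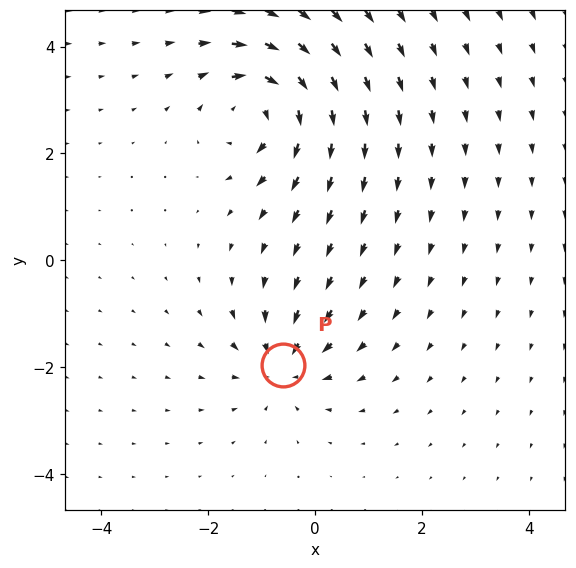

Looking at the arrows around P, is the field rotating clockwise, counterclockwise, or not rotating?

not rotating

Near P at (-0.6, -2.0) the arrows show no circulation. The curl there is ≈0.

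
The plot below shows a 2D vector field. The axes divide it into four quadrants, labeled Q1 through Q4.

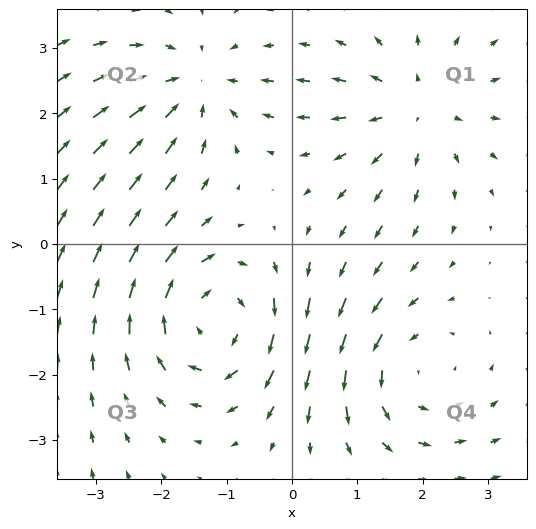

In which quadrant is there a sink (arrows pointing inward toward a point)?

The sink sits at approximately (-1.5, 2.4), which lies in quadrant Q2. The divergence there is about -4, negative as expected for a sink.

Q2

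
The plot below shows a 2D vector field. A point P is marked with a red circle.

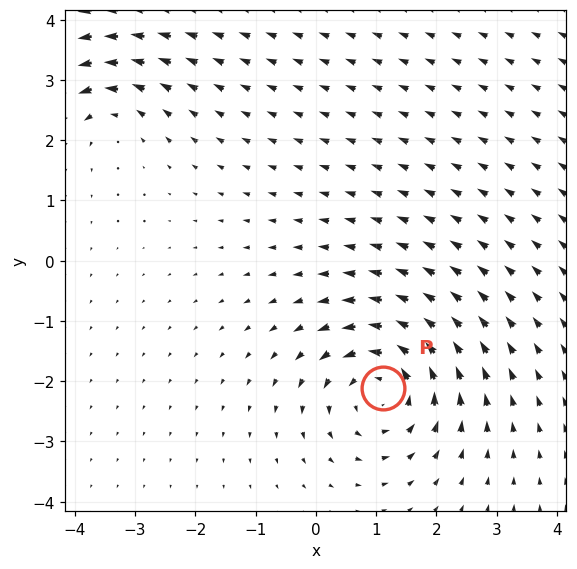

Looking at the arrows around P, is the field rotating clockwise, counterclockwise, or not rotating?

Near P at (1.1, -2.1) the arrows circulate counterclockwise. The curl (z-component) there is about +4; positive curl means counterclockwise rotation.

counterclockwise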